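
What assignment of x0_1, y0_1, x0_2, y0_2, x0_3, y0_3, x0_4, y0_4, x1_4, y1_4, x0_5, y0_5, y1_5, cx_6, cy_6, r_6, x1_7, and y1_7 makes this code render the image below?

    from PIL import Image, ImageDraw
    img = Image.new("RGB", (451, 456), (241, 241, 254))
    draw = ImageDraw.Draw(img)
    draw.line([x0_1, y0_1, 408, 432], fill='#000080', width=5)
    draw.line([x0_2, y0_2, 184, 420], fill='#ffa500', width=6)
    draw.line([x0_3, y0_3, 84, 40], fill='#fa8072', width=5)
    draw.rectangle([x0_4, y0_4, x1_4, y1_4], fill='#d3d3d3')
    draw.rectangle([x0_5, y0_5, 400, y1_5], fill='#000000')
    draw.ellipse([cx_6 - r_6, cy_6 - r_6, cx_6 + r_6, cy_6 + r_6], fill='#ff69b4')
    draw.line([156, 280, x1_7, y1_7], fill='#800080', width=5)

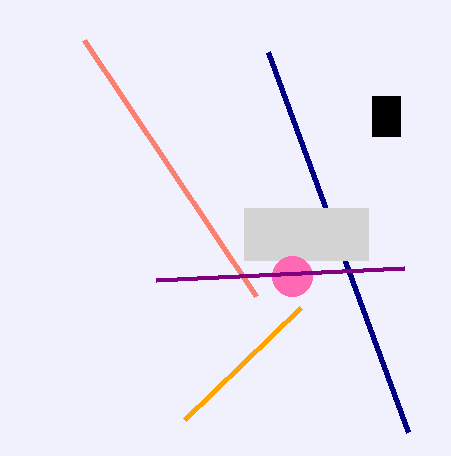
x0_1 = 268
y0_1 = 52
x0_2 = 300
y0_2 = 308
x0_3 = 256
y0_3 = 296
x0_4 = 244
y0_4 = 208
x1_4 = 368
y1_4 = 260
x0_5 = 372
y0_5 = 96
y1_5 = 136
cx_6 = 292
cy_6 = 276
r_6 = 20
x1_7 = 404
y1_7 = 268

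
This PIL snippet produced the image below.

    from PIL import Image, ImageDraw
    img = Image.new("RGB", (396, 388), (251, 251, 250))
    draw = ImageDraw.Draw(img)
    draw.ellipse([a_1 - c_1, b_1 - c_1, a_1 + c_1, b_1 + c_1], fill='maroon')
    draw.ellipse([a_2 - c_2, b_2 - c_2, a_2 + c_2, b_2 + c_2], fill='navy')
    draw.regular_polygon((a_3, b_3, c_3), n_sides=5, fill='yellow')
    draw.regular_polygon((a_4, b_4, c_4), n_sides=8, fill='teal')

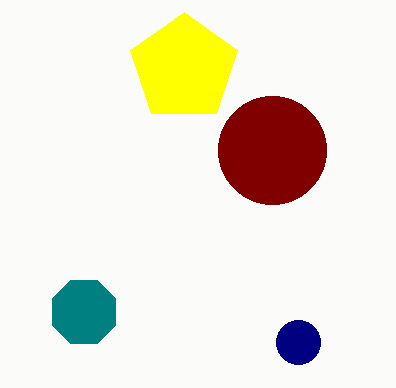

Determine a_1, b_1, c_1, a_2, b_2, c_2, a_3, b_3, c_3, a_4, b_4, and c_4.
a_1 = 272
b_1 = 150
c_1 = 54
a_2 = 298
b_2 = 342
c_2 = 22
a_3 = 184
b_3 = 68
c_3 = 56
a_4 = 84
b_4 = 312
c_4 = 34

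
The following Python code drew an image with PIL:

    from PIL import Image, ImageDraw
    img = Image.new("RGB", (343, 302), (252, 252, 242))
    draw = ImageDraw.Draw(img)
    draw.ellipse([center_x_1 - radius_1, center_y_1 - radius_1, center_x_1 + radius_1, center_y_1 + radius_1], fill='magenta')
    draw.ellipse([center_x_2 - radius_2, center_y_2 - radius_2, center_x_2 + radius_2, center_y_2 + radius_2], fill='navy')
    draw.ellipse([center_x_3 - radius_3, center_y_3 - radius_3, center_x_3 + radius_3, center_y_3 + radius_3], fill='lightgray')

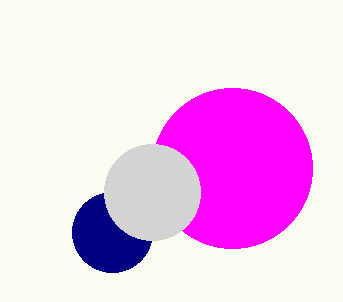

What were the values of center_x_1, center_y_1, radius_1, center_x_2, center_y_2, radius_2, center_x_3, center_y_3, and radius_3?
center_x_1 = 232, center_y_1 = 168, radius_1 = 80, center_x_2 = 112, center_y_2 = 232, radius_2 = 40, center_x_3 = 152, center_y_3 = 192, radius_3 = 48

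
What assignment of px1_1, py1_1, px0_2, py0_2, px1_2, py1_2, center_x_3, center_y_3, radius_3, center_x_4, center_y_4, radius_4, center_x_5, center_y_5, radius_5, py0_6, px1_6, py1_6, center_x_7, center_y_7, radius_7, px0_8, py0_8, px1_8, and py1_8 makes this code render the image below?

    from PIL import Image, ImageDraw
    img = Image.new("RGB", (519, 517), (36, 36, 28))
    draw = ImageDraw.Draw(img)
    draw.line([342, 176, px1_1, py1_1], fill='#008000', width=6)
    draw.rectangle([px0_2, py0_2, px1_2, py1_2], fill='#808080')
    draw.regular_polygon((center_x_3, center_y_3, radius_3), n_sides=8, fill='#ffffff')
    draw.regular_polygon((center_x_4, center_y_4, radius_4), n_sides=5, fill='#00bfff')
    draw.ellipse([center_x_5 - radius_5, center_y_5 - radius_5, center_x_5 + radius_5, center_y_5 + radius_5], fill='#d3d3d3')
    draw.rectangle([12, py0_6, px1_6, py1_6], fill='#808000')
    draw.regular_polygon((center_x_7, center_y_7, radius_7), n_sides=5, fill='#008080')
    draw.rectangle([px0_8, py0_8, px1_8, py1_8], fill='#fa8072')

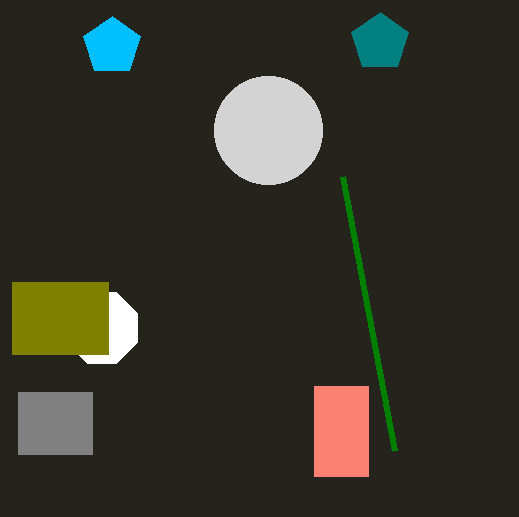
px1_1 = 394
py1_1 = 450
px0_2 = 18
py0_2 = 392
px1_2 = 92
py1_2 = 454
center_x_3 = 102
center_y_3 = 328
radius_3 = 38
center_x_4 = 112
center_y_4 = 46
radius_4 = 30
center_x_5 = 268
center_y_5 = 130
radius_5 = 54
py0_6 = 282
px1_6 = 108
py1_6 = 354
center_x_7 = 380
center_y_7 = 42
radius_7 = 30
px0_8 = 314
py0_8 = 386
px1_8 = 368
py1_8 = 476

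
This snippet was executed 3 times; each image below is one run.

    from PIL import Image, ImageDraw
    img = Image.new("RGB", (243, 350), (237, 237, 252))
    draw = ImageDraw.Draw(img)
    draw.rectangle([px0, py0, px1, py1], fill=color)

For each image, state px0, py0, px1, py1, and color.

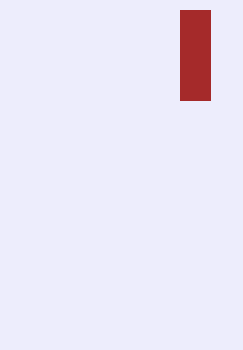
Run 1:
px0 = 180; py0 = 10; px1 = 210; py1 = 100; color = 'brown'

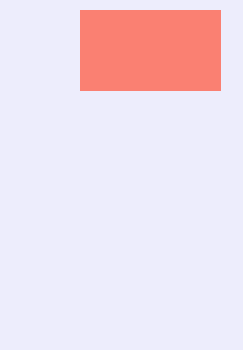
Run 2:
px0 = 80; py0 = 10; px1 = 220; py1 = 90; color = 'salmon'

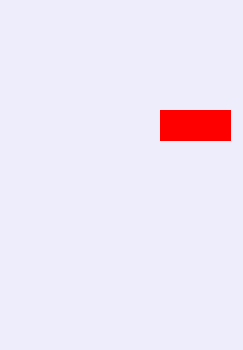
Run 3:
px0 = 160, py0 = 110, px1 = 230, py1 = 140, color = 'red'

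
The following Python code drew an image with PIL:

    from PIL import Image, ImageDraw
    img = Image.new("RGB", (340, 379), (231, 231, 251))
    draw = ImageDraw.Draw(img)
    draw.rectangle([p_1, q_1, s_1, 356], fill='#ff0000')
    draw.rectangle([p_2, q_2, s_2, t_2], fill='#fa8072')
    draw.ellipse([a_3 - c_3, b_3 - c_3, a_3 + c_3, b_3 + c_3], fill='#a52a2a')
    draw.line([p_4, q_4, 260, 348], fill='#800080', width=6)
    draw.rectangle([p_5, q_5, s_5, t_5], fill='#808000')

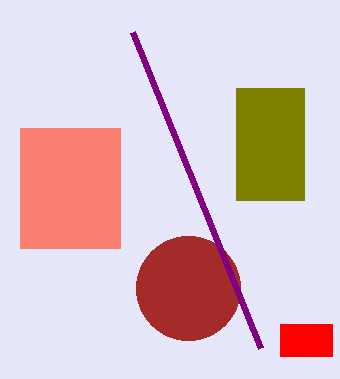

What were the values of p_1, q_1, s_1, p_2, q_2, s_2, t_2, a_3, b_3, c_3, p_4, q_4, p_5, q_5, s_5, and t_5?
p_1 = 280; q_1 = 324; s_1 = 332; p_2 = 20; q_2 = 128; s_2 = 120; t_2 = 248; a_3 = 188; b_3 = 288; c_3 = 52; p_4 = 132; q_4 = 32; p_5 = 236; q_5 = 88; s_5 = 304; t_5 = 200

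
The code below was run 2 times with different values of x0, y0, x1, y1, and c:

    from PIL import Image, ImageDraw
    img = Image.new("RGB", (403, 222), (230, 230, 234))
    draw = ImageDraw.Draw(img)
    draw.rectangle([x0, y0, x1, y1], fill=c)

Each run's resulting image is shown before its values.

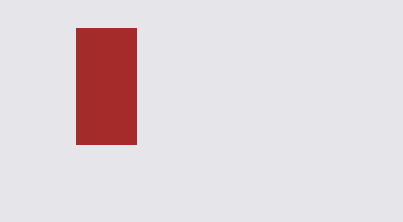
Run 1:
x0 = 76; y0 = 28; x1 = 136; y1 = 144; c = 'brown'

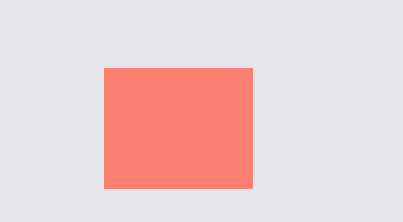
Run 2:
x0 = 104
y0 = 68
x1 = 252
y1 = 188
c = 'salmon'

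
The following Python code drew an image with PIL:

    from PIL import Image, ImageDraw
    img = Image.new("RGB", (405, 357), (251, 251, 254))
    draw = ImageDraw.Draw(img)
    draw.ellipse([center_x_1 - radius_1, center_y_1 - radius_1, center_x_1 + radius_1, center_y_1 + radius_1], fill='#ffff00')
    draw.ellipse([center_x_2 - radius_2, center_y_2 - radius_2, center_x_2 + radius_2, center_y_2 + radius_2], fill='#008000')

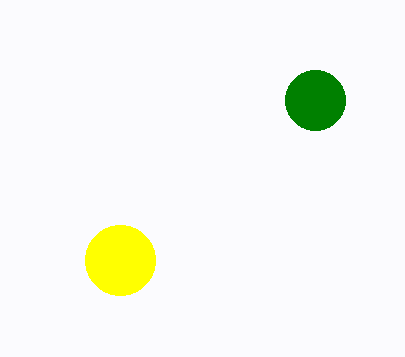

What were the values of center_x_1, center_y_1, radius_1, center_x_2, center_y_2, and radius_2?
center_x_1 = 120, center_y_1 = 260, radius_1 = 35, center_x_2 = 315, center_y_2 = 100, radius_2 = 30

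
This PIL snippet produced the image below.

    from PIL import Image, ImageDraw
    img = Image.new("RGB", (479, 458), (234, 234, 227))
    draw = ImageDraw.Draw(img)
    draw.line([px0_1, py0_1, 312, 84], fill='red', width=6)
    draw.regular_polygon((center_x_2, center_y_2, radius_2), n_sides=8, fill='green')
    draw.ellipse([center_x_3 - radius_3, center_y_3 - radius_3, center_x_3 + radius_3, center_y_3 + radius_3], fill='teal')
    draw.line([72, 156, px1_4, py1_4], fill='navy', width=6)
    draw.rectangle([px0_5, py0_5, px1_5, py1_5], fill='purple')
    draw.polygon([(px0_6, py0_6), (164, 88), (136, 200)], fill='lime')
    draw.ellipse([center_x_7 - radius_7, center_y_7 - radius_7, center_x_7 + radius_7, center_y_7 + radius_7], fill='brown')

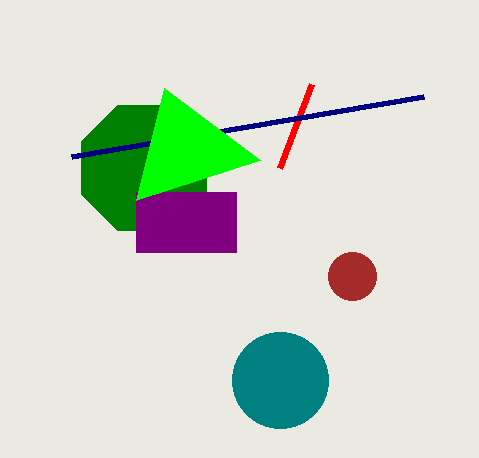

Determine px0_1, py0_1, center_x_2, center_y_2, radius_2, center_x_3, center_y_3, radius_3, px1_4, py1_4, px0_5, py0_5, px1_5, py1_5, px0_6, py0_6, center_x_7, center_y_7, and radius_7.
px0_1 = 280
py0_1 = 168
center_x_2 = 144
center_y_2 = 168
radius_2 = 68
center_x_3 = 280
center_y_3 = 380
radius_3 = 48
px1_4 = 424
py1_4 = 96
px0_5 = 136
py0_5 = 192
px1_5 = 236
py1_5 = 252
px0_6 = 260
py0_6 = 160
center_x_7 = 352
center_y_7 = 276
radius_7 = 24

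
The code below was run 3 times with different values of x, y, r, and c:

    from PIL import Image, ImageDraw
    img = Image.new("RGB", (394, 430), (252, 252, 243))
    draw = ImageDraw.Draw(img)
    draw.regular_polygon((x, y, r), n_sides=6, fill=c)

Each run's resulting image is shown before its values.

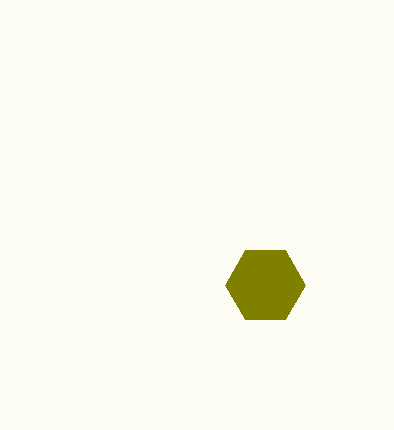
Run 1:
x = 265, y = 285, r = 40, c = 'olive'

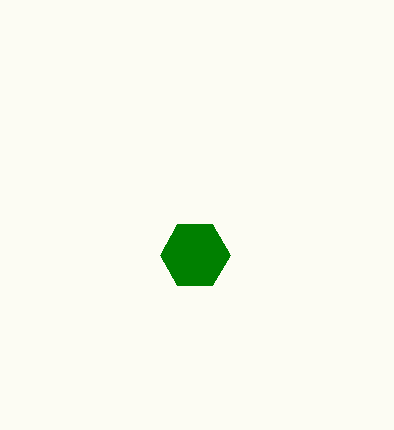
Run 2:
x = 195, y = 255, r = 35, c = 'green'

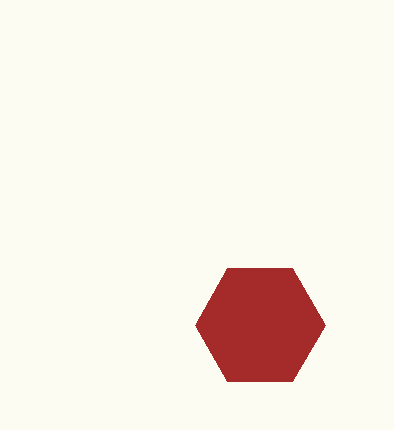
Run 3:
x = 260; y = 325; r = 65; c = 'brown'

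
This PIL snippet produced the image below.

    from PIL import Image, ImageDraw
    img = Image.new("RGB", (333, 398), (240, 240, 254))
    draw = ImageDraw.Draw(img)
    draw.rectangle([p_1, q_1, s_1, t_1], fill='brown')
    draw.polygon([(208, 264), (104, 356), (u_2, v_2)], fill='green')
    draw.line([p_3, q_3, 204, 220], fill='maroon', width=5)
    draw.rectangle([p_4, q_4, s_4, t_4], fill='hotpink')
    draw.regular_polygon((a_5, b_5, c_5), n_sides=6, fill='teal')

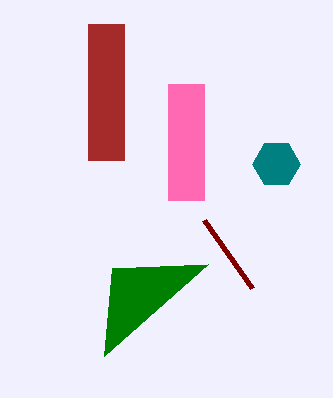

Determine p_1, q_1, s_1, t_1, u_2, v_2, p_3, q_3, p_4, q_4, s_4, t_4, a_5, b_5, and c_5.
p_1 = 88, q_1 = 24, s_1 = 124, t_1 = 160, u_2 = 112, v_2 = 268, p_3 = 252, q_3 = 288, p_4 = 168, q_4 = 84, s_4 = 204, t_4 = 200, a_5 = 276, b_5 = 164, c_5 = 24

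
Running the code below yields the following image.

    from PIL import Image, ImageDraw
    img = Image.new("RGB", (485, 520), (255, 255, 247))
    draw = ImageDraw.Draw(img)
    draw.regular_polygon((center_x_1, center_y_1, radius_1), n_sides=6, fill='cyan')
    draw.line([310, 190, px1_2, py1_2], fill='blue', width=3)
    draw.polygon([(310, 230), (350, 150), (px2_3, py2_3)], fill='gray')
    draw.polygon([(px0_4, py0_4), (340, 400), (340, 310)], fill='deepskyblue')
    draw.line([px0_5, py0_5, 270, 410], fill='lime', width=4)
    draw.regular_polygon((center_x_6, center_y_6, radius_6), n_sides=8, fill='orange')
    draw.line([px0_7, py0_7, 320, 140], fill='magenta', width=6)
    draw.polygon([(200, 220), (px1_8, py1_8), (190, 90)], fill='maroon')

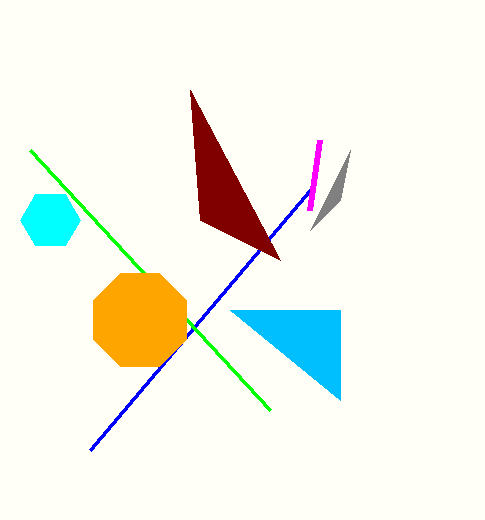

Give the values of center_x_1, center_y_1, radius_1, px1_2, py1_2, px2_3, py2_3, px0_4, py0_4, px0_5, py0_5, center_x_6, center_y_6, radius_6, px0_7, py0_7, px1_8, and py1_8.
center_x_1 = 50, center_y_1 = 220, radius_1 = 30, px1_2 = 90, py1_2 = 450, px2_3 = 340, py2_3 = 200, px0_4 = 230, py0_4 = 310, px0_5 = 30, py0_5 = 150, center_x_6 = 140, center_y_6 = 320, radius_6 = 50, px0_7 = 310, py0_7 = 210, px1_8 = 280, py1_8 = 260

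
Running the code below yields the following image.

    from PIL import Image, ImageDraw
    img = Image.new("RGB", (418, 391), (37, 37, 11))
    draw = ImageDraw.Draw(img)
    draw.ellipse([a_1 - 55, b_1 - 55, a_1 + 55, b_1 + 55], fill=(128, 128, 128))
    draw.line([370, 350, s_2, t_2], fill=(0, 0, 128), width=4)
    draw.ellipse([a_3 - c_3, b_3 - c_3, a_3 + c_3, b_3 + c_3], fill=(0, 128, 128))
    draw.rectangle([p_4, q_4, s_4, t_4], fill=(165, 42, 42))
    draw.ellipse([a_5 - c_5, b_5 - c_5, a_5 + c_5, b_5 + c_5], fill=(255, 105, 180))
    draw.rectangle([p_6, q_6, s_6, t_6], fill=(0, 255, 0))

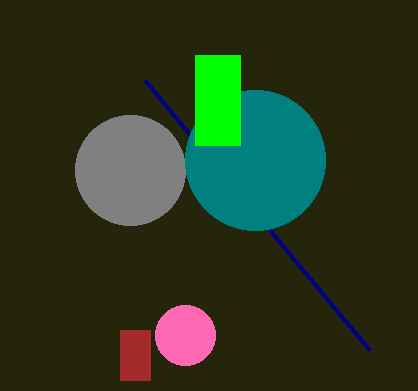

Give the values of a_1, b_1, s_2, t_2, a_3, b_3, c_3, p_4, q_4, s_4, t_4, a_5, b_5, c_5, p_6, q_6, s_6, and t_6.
a_1 = 130
b_1 = 170
s_2 = 145
t_2 = 80
a_3 = 255
b_3 = 160
c_3 = 70
p_4 = 120
q_4 = 330
s_4 = 150
t_4 = 380
a_5 = 185
b_5 = 335
c_5 = 30
p_6 = 195
q_6 = 55
s_6 = 240
t_6 = 145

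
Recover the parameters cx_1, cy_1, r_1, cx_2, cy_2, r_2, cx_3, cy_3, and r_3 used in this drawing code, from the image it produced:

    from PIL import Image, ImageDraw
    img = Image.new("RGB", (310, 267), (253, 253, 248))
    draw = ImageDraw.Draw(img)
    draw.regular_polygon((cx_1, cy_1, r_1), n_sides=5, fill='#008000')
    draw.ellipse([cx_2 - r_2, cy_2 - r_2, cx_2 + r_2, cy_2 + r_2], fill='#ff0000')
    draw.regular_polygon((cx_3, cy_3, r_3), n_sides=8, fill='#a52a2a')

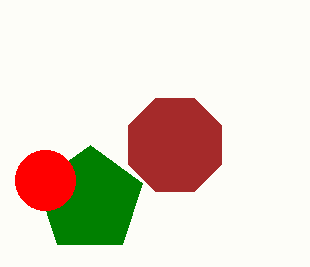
cx_1 = 90, cy_1 = 200, r_1 = 55, cx_2 = 45, cy_2 = 180, r_2 = 30, cx_3 = 175, cy_3 = 145, r_3 = 50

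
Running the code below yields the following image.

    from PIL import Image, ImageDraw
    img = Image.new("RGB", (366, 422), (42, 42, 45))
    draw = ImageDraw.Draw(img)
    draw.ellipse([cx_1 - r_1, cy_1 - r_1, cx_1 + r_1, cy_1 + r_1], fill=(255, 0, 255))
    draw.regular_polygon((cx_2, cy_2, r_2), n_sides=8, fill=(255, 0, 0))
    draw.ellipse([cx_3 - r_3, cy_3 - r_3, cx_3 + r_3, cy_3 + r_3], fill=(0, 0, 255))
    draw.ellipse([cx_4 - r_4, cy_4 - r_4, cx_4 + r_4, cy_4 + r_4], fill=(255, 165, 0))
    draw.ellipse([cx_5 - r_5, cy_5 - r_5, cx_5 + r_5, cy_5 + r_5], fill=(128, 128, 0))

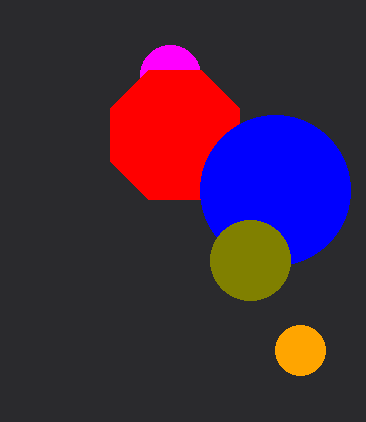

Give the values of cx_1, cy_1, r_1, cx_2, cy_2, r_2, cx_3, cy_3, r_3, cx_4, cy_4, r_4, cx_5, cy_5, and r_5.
cx_1 = 170, cy_1 = 75, r_1 = 30, cx_2 = 175, cy_2 = 135, r_2 = 70, cx_3 = 275, cy_3 = 190, r_3 = 75, cx_4 = 300, cy_4 = 350, r_4 = 25, cx_5 = 250, cy_5 = 260, r_5 = 40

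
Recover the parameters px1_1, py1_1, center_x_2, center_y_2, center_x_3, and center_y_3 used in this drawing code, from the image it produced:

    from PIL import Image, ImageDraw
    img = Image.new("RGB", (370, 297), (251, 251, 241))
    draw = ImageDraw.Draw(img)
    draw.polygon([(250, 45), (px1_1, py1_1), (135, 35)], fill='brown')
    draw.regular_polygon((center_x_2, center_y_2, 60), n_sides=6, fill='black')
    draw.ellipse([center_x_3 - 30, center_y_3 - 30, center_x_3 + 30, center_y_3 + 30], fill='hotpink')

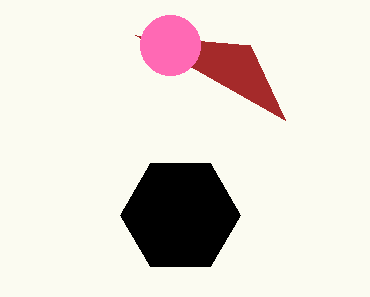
px1_1 = 285, py1_1 = 120, center_x_2 = 180, center_y_2 = 215, center_x_3 = 170, center_y_3 = 45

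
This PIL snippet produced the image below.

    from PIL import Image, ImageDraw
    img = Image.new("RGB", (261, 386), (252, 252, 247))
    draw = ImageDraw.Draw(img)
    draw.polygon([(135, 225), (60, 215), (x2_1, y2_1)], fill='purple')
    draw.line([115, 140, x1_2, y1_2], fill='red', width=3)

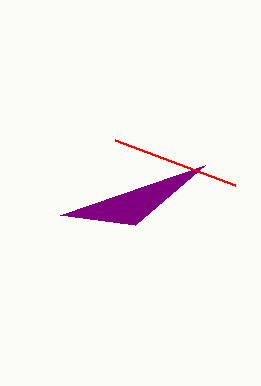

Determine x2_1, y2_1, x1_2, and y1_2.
x2_1 = 205
y2_1 = 165
x1_2 = 235
y1_2 = 185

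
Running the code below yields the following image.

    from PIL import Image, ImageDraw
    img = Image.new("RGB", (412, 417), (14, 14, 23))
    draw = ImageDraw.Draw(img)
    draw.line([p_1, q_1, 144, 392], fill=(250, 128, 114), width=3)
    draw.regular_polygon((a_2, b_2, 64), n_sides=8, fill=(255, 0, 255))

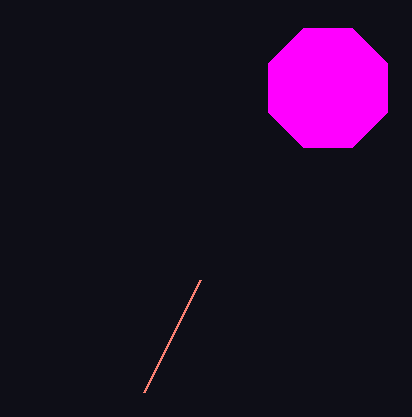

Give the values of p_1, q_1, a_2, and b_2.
p_1 = 200
q_1 = 280
a_2 = 328
b_2 = 88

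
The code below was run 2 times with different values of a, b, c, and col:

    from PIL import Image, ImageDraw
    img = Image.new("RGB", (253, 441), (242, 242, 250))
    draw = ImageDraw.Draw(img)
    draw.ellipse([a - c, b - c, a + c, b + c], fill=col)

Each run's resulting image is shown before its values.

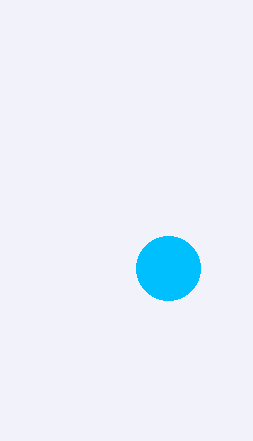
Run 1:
a = 168, b = 268, c = 32, col = 'deepskyblue'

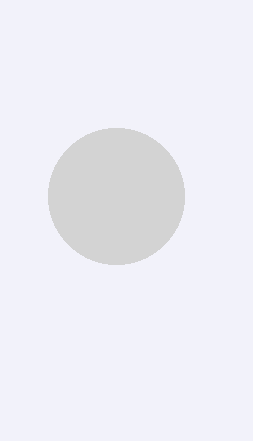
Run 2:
a = 116, b = 196, c = 68, col = 'lightgray'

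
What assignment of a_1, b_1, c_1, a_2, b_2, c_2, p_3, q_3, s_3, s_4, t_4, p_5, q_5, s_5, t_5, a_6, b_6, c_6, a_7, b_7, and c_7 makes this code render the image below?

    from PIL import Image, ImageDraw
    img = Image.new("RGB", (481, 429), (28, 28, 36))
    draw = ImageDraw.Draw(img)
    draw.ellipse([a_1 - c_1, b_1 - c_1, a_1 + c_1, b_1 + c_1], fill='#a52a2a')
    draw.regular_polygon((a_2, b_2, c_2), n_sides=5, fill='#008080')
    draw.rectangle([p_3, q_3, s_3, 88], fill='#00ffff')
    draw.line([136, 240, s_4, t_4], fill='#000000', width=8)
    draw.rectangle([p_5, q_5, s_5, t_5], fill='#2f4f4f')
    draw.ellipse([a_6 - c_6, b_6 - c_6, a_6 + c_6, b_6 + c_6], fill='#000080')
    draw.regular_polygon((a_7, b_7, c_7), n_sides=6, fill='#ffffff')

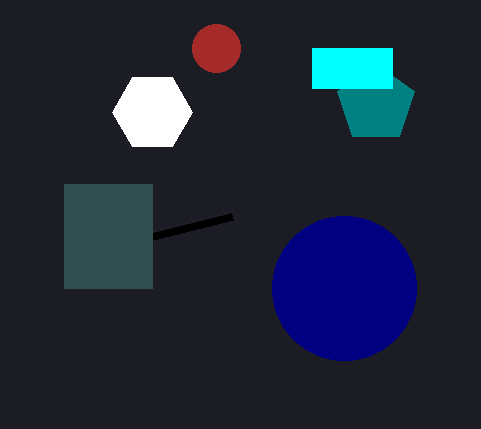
a_1 = 216
b_1 = 48
c_1 = 24
a_2 = 376
b_2 = 104
c_2 = 40
p_3 = 312
q_3 = 48
s_3 = 392
s_4 = 232
t_4 = 216
p_5 = 64
q_5 = 184
s_5 = 152
t_5 = 288
a_6 = 344
b_6 = 288
c_6 = 72
a_7 = 152
b_7 = 112
c_7 = 40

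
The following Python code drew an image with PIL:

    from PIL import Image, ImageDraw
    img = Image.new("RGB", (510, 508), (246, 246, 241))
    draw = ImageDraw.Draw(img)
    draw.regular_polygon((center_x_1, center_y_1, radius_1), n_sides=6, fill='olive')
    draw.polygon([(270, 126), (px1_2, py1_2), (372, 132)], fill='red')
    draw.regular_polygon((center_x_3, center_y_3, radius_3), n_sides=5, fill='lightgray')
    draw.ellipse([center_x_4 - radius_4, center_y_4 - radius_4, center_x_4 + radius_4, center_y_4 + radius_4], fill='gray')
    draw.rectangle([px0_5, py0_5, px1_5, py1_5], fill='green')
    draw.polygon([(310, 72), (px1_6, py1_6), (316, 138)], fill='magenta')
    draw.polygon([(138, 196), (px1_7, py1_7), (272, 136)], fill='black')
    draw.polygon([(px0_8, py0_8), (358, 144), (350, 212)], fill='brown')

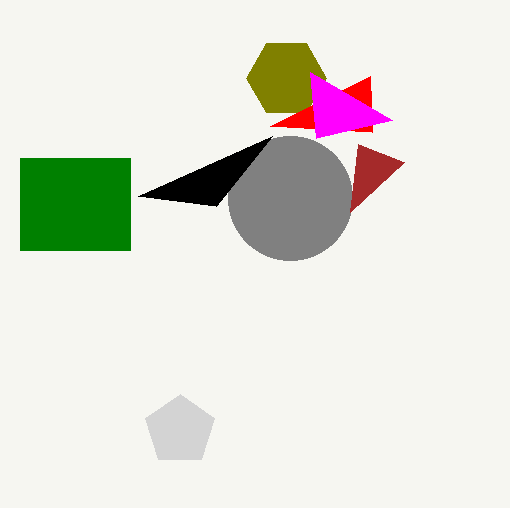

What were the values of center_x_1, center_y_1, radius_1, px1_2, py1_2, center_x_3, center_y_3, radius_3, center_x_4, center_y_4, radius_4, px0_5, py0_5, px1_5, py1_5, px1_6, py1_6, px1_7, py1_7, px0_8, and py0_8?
center_x_1 = 286; center_y_1 = 78; radius_1 = 40; px1_2 = 370; py1_2 = 76; center_x_3 = 180; center_y_3 = 430; radius_3 = 36; center_x_4 = 290; center_y_4 = 198; radius_4 = 62; px0_5 = 20; py0_5 = 158; px1_5 = 130; py1_5 = 250; px1_6 = 392; py1_6 = 120; px1_7 = 216; py1_7 = 206; px0_8 = 404; py0_8 = 162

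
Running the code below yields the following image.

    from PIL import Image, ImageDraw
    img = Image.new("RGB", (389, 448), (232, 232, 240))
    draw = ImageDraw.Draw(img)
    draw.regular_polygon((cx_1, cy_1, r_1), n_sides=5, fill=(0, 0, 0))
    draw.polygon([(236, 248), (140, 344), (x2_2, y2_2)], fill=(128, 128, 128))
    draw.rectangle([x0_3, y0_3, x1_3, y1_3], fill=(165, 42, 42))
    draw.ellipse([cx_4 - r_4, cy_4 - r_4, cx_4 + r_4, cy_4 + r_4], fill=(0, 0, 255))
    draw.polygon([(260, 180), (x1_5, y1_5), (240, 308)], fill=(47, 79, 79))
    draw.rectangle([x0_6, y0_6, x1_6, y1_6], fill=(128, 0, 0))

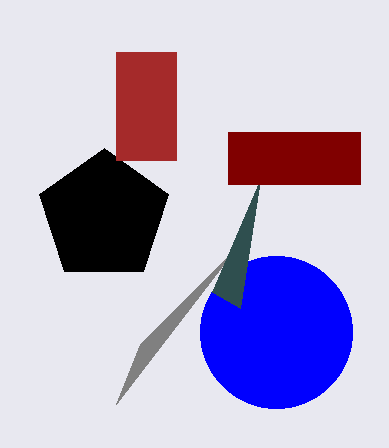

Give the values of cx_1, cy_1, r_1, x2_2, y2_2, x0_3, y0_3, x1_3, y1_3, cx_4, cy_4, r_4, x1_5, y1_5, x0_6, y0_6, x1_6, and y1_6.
cx_1 = 104
cy_1 = 216
r_1 = 68
x2_2 = 116
y2_2 = 404
x0_3 = 116
y0_3 = 52
x1_3 = 176
y1_3 = 160
cx_4 = 276
cy_4 = 332
r_4 = 76
x1_5 = 212
y1_5 = 292
x0_6 = 228
y0_6 = 132
x1_6 = 360
y1_6 = 184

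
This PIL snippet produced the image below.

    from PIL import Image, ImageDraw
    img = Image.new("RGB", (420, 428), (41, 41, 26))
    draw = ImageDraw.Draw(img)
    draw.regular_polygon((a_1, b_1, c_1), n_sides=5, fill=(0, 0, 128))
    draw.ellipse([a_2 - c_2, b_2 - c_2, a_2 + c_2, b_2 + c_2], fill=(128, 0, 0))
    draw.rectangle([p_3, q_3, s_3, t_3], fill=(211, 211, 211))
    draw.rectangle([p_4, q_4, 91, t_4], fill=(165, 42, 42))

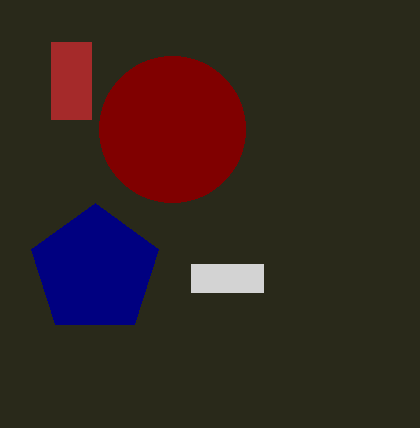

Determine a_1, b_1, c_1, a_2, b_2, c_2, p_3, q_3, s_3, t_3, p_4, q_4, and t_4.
a_1 = 95
b_1 = 270
c_1 = 67
a_2 = 172
b_2 = 129
c_2 = 73
p_3 = 191
q_3 = 264
s_3 = 263
t_3 = 292
p_4 = 51
q_4 = 42
t_4 = 119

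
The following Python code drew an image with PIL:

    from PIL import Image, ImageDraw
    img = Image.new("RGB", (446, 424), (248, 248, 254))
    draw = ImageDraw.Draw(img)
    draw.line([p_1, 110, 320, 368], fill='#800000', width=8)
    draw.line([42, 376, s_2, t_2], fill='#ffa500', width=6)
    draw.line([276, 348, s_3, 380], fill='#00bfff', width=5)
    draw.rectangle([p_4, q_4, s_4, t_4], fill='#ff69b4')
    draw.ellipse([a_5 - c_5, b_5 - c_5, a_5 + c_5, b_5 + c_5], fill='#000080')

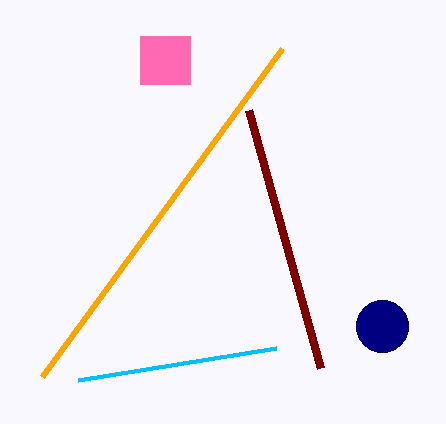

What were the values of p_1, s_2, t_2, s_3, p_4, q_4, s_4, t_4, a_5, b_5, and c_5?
p_1 = 248, s_2 = 282, t_2 = 48, s_3 = 78, p_4 = 140, q_4 = 36, s_4 = 190, t_4 = 84, a_5 = 382, b_5 = 326, c_5 = 26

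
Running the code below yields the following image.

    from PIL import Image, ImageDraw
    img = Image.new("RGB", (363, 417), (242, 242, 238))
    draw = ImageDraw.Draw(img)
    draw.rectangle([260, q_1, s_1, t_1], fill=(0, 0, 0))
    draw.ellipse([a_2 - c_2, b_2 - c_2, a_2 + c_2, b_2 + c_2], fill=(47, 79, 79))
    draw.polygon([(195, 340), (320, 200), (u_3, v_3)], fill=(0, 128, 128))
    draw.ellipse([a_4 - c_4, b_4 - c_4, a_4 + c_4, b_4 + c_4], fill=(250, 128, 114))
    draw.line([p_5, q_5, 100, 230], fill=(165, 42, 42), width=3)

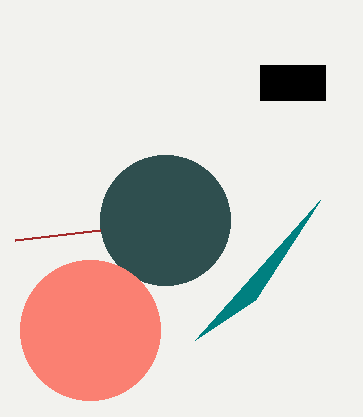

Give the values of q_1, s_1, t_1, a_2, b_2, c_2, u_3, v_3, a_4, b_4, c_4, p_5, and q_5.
q_1 = 65
s_1 = 325
t_1 = 100
a_2 = 165
b_2 = 220
c_2 = 65
u_3 = 255
v_3 = 300
a_4 = 90
b_4 = 330
c_4 = 70
p_5 = 15
q_5 = 240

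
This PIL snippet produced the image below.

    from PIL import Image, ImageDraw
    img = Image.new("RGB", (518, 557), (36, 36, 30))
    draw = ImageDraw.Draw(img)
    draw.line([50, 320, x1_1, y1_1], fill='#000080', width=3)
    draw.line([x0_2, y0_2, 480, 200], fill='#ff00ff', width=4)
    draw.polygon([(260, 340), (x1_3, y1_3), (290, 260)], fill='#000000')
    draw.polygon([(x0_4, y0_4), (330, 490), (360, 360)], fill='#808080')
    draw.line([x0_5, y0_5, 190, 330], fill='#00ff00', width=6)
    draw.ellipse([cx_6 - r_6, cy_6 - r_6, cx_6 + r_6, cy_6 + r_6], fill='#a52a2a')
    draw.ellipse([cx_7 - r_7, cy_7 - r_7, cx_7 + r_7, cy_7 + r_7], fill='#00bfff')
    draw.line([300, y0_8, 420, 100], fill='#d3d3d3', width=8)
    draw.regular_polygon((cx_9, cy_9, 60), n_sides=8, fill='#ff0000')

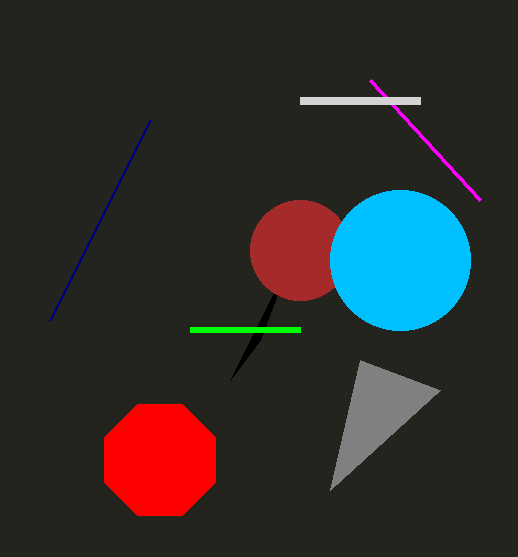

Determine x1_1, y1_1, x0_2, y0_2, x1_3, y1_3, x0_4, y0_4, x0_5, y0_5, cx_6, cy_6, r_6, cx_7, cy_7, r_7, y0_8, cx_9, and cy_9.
x1_1 = 150, y1_1 = 120, x0_2 = 370, y0_2 = 80, x1_3 = 230, y1_3 = 380, x0_4 = 440, y0_4 = 390, x0_5 = 300, y0_5 = 330, cx_6 = 300, cy_6 = 250, r_6 = 50, cx_7 = 400, cy_7 = 260, r_7 = 70, y0_8 = 100, cx_9 = 160, cy_9 = 460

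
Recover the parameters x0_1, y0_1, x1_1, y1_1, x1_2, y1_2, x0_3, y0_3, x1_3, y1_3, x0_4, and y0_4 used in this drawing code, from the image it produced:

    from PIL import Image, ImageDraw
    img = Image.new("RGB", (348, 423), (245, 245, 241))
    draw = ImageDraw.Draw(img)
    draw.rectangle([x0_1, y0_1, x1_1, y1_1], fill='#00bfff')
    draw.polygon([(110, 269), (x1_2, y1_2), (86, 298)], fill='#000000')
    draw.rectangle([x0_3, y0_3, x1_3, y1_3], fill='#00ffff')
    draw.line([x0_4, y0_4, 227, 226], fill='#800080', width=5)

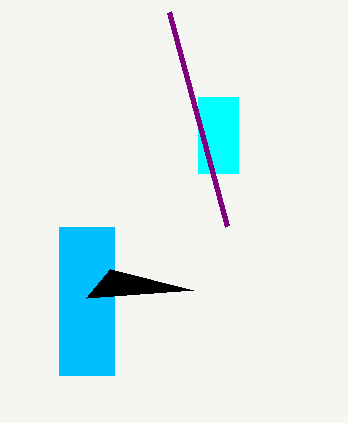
x0_1 = 59, y0_1 = 227, x1_1 = 114, y1_1 = 375, x1_2 = 193, y1_2 = 290, x0_3 = 198, y0_3 = 97, x1_3 = 238, y1_3 = 173, x0_4 = 169, y0_4 = 12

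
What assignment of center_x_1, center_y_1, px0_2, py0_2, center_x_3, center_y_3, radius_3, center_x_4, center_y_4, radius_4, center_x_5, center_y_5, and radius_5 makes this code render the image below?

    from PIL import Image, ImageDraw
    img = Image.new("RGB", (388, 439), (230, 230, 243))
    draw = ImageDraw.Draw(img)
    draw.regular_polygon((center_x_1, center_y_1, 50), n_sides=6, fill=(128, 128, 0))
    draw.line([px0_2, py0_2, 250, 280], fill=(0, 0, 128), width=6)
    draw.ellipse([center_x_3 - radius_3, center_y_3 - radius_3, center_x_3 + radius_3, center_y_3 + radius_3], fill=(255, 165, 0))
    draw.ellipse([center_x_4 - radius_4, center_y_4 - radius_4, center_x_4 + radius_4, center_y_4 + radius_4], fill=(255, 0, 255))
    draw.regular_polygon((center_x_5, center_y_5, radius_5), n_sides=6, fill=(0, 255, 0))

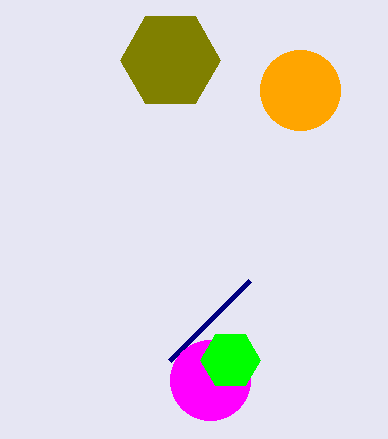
center_x_1 = 170
center_y_1 = 60
px0_2 = 170
py0_2 = 360
center_x_3 = 300
center_y_3 = 90
radius_3 = 40
center_x_4 = 210
center_y_4 = 380
radius_4 = 40
center_x_5 = 230
center_y_5 = 360
radius_5 = 30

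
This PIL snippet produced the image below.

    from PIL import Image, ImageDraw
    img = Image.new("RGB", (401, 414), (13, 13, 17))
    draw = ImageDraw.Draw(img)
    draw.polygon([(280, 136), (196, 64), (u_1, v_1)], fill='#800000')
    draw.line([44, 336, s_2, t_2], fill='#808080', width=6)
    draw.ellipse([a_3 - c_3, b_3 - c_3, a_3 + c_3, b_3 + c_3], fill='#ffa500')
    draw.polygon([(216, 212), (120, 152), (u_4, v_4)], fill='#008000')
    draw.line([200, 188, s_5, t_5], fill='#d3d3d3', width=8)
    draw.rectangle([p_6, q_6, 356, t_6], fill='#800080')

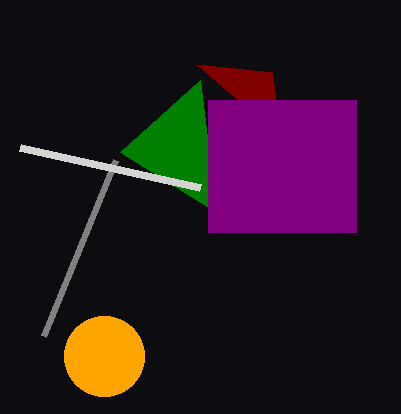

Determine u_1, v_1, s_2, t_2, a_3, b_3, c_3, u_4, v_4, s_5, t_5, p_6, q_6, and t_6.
u_1 = 272
v_1 = 72
s_2 = 116
t_2 = 160
a_3 = 104
b_3 = 356
c_3 = 40
u_4 = 200
v_4 = 80
s_5 = 20
t_5 = 148
p_6 = 208
q_6 = 100
t_6 = 232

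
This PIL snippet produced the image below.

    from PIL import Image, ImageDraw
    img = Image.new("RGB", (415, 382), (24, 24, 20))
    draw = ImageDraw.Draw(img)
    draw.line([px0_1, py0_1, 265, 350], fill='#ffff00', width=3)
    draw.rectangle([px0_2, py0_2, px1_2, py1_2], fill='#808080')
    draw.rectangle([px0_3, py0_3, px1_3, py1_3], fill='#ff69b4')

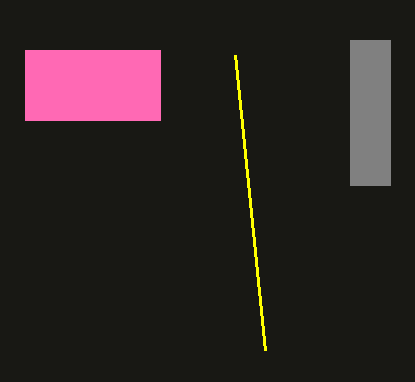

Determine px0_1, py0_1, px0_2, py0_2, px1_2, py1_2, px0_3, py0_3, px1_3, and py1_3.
px0_1 = 235; py0_1 = 55; px0_2 = 350; py0_2 = 40; px1_2 = 390; py1_2 = 185; px0_3 = 25; py0_3 = 50; px1_3 = 160; py1_3 = 120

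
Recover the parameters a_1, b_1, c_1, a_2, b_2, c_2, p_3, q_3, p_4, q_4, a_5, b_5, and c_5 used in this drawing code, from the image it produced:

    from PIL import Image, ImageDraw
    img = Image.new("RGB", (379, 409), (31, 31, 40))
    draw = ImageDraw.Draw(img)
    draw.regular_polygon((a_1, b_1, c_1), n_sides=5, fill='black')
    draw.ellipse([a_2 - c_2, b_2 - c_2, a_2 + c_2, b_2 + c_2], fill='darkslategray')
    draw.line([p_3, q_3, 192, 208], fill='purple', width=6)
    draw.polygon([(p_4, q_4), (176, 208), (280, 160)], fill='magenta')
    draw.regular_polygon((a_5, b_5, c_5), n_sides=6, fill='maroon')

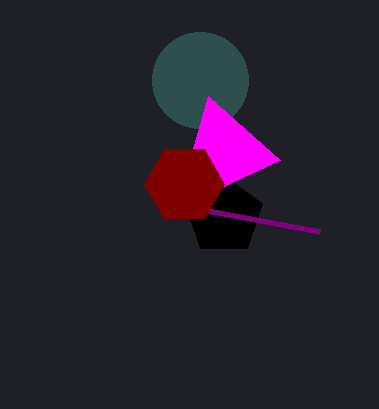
a_1 = 224
b_1 = 216
c_1 = 40
a_2 = 200
b_2 = 80
c_2 = 48
p_3 = 320
q_3 = 232
p_4 = 208
q_4 = 96
a_5 = 184
b_5 = 184
c_5 = 40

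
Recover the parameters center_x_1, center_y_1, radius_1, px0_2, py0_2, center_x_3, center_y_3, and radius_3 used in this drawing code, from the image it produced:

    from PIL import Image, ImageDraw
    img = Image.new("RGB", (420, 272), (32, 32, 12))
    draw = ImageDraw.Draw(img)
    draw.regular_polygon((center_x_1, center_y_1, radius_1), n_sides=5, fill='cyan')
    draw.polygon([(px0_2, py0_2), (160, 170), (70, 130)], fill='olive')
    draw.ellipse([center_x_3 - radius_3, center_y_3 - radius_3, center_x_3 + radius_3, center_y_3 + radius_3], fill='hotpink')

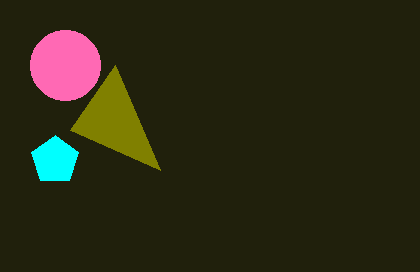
center_x_1 = 55; center_y_1 = 160; radius_1 = 25; px0_2 = 115; py0_2 = 65; center_x_3 = 65; center_y_3 = 65; radius_3 = 35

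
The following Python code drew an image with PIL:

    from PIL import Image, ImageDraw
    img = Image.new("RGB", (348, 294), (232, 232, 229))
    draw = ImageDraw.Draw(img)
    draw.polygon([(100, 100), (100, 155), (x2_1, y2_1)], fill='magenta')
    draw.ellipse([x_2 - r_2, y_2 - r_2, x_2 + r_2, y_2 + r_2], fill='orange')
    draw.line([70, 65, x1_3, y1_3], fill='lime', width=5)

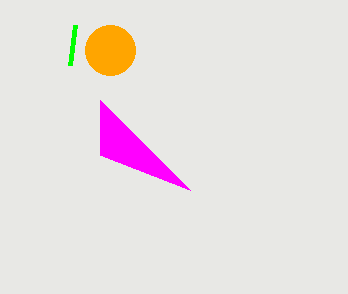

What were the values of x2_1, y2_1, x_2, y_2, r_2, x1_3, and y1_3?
x2_1 = 190, y2_1 = 190, x_2 = 110, y_2 = 50, r_2 = 25, x1_3 = 75, y1_3 = 25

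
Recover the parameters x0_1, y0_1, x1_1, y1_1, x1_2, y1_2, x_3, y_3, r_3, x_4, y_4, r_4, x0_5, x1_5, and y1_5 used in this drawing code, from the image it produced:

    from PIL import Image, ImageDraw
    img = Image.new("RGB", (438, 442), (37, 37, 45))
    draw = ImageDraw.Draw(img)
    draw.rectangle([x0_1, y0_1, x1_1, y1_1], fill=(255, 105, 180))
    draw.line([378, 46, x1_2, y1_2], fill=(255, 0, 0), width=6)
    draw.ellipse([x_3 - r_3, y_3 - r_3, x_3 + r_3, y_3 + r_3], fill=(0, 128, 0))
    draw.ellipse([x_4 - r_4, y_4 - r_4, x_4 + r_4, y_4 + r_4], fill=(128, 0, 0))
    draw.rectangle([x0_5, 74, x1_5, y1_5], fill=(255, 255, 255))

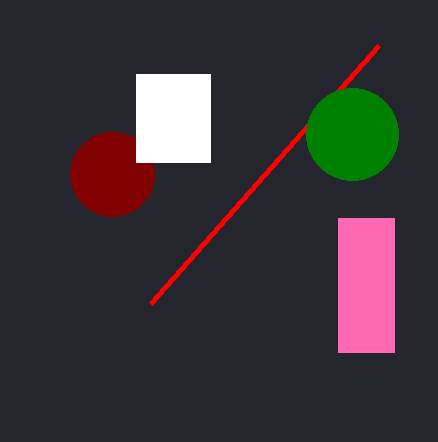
x0_1 = 338, y0_1 = 218, x1_1 = 394, y1_1 = 352, x1_2 = 150, y1_2 = 304, x_3 = 352, y_3 = 134, r_3 = 46, x_4 = 112, y_4 = 174, r_4 = 42, x0_5 = 136, x1_5 = 210, y1_5 = 162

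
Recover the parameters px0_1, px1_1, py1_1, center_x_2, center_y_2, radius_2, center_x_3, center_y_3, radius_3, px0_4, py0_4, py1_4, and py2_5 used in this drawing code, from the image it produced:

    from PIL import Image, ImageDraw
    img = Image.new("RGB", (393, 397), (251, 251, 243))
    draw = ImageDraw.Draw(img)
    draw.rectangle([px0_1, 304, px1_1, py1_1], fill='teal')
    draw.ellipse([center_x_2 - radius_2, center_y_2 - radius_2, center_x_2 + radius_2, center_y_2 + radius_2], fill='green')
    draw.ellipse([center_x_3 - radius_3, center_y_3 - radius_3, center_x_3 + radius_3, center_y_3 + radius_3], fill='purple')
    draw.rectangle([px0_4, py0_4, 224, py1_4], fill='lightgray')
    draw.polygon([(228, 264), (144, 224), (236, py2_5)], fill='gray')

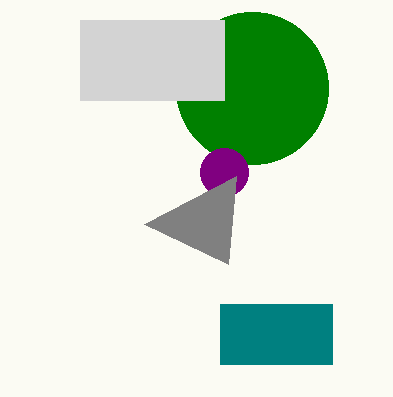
px0_1 = 220, px1_1 = 332, py1_1 = 364, center_x_2 = 252, center_y_2 = 88, radius_2 = 76, center_x_3 = 224, center_y_3 = 172, radius_3 = 24, px0_4 = 80, py0_4 = 20, py1_4 = 100, py2_5 = 176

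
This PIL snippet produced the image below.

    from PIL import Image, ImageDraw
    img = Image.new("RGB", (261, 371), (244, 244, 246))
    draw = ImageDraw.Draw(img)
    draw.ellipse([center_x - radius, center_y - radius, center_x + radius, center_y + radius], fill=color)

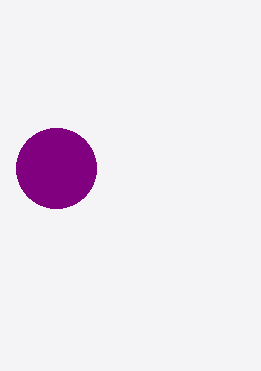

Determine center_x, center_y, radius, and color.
center_x = 56
center_y = 168
radius = 40
color = 'purple'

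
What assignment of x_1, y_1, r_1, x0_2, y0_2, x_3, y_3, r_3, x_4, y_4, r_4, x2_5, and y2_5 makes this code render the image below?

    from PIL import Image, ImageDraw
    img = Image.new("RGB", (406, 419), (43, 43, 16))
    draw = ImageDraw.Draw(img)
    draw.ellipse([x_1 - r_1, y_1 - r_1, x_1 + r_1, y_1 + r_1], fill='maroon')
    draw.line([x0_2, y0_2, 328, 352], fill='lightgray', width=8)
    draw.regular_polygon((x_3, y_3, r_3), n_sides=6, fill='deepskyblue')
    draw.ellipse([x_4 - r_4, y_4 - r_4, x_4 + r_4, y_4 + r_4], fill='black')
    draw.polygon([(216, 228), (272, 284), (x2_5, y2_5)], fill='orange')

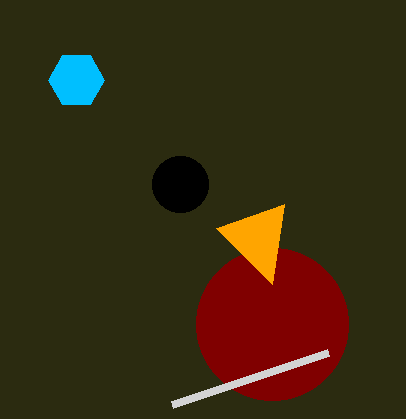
x_1 = 272, y_1 = 324, r_1 = 76, x0_2 = 172, y0_2 = 404, x_3 = 76, y_3 = 80, r_3 = 28, x_4 = 180, y_4 = 184, r_4 = 28, x2_5 = 284, y2_5 = 204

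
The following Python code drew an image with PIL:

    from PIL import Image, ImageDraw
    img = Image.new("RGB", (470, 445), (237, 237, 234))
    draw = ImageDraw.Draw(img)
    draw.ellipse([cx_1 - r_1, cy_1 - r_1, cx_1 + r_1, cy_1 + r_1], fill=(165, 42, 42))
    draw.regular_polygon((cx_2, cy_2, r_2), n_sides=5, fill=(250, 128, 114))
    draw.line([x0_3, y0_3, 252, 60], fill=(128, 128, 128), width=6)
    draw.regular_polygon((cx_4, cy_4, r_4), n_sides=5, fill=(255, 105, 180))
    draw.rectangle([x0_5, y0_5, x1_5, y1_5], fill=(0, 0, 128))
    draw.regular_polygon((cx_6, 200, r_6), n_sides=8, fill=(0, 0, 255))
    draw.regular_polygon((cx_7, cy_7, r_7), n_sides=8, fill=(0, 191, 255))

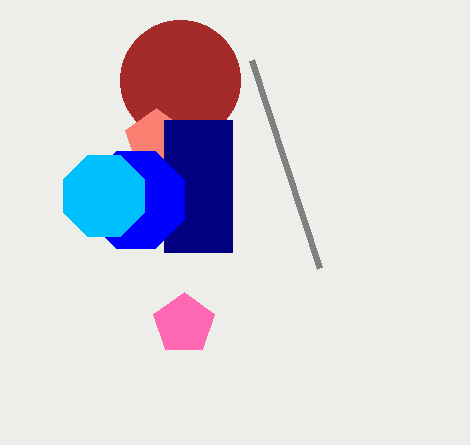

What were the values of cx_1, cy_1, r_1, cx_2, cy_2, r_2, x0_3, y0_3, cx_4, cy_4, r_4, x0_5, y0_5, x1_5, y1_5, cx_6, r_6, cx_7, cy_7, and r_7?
cx_1 = 180, cy_1 = 80, r_1 = 60, cx_2 = 156, cy_2 = 140, r_2 = 32, x0_3 = 320, y0_3 = 268, cx_4 = 184, cy_4 = 324, r_4 = 32, x0_5 = 164, y0_5 = 120, x1_5 = 232, y1_5 = 252, cx_6 = 136, r_6 = 52, cx_7 = 104, cy_7 = 196, r_7 = 44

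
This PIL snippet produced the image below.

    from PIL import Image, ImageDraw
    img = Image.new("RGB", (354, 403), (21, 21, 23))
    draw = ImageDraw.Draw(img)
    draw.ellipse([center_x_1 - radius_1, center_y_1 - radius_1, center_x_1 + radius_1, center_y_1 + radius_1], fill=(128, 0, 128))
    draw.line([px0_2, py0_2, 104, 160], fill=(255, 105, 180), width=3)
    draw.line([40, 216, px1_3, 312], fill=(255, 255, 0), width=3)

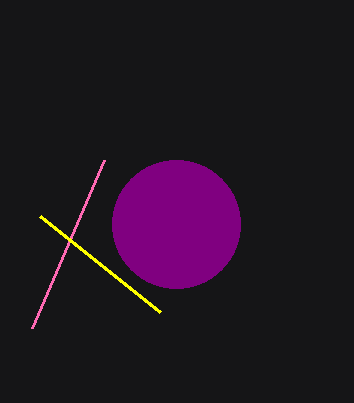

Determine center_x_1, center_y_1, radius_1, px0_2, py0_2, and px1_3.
center_x_1 = 176; center_y_1 = 224; radius_1 = 64; px0_2 = 32; py0_2 = 328; px1_3 = 160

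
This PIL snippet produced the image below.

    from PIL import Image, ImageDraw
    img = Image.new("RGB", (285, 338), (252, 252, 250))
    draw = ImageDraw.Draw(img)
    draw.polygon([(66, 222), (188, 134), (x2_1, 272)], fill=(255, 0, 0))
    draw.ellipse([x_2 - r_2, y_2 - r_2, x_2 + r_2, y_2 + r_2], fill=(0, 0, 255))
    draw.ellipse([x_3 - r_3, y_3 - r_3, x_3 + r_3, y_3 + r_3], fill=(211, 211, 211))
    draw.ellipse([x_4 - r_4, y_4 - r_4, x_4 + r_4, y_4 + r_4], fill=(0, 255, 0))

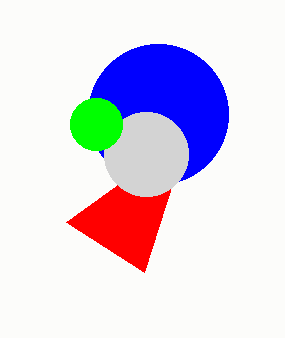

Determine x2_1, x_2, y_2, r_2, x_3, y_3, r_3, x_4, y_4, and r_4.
x2_1 = 144
x_2 = 158
y_2 = 114
r_2 = 70
x_3 = 146
y_3 = 154
r_3 = 42
x_4 = 96
y_4 = 124
r_4 = 26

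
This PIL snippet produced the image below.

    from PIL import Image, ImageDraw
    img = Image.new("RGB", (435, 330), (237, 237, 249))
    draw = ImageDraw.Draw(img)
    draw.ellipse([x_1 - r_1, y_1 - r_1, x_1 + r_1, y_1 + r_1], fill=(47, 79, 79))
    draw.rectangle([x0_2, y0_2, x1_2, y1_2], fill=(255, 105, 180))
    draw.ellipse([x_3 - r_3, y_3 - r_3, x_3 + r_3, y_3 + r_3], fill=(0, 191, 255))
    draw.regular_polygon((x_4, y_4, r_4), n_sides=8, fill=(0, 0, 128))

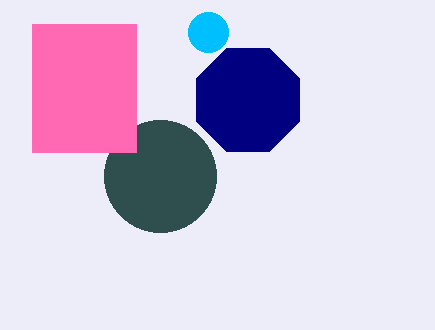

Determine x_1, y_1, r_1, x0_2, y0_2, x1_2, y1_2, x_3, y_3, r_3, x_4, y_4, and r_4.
x_1 = 160, y_1 = 176, r_1 = 56, x0_2 = 32, y0_2 = 24, x1_2 = 136, y1_2 = 152, x_3 = 208, y_3 = 32, r_3 = 20, x_4 = 248, y_4 = 100, r_4 = 56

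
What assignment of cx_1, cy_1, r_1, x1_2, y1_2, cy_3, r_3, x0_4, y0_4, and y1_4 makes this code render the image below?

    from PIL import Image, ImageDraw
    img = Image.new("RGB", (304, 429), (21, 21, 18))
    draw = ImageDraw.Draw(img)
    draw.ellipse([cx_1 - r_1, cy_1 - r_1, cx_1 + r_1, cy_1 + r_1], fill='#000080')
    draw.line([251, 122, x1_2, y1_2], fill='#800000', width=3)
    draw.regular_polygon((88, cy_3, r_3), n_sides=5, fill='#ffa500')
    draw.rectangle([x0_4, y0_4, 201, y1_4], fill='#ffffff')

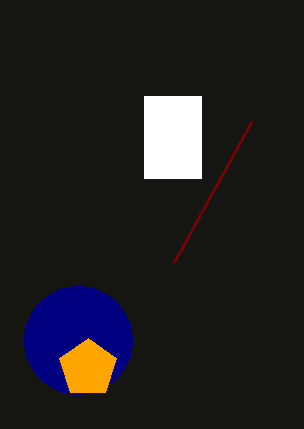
cx_1 = 78; cy_1 = 340; r_1 = 54; x1_2 = 174; y1_2 = 262; cy_3 = 368; r_3 = 30; x0_4 = 144; y0_4 = 96; y1_4 = 178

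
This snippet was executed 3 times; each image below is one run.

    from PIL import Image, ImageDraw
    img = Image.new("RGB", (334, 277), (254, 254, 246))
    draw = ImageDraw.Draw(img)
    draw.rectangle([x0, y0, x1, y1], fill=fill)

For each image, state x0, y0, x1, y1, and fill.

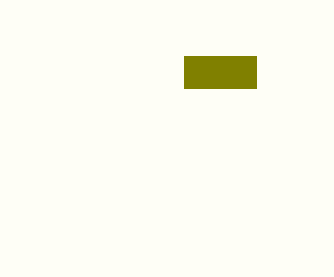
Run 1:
x0 = 184; y0 = 56; x1 = 256; y1 = 88; fill = 'olive'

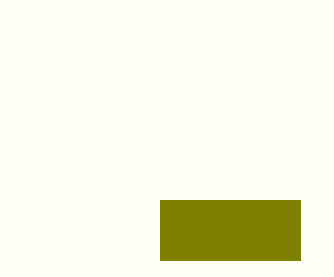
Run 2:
x0 = 160; y0 = 200; x1 = 300; y1 = 260; fill = 'olive'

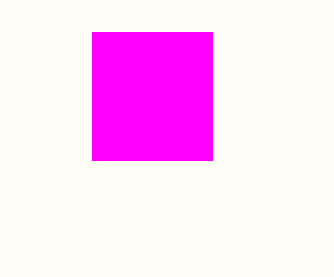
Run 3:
x0 = 92; y0 = 32; x1 = 212; y1 = 160; fill = 'magenta'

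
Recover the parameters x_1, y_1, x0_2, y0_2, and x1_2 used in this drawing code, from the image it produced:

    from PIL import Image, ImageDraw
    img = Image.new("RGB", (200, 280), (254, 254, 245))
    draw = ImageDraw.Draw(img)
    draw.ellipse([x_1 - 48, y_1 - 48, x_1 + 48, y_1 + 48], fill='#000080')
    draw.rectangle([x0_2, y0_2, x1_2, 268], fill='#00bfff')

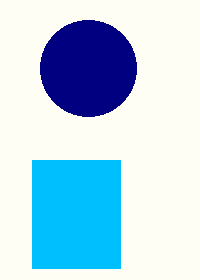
x_1 = 88
y_1 = 68
x0_2 = 32
y0_2 = 160
x1_2 = 120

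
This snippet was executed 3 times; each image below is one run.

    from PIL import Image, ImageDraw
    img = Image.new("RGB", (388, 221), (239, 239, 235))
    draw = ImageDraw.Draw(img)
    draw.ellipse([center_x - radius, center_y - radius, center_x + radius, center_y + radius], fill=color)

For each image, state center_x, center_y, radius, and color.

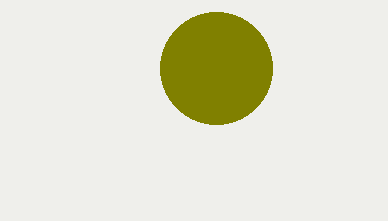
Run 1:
center_x = 216, center_y = 68, radius = 56, color = 'olive'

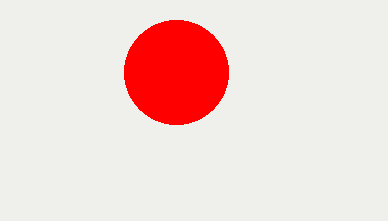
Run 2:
center_x = 176; center_y = 72; radius = 52; color = 'red'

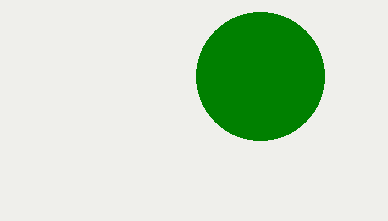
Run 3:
center_x = 260; center_y = 76; radius = 64; color = 'green'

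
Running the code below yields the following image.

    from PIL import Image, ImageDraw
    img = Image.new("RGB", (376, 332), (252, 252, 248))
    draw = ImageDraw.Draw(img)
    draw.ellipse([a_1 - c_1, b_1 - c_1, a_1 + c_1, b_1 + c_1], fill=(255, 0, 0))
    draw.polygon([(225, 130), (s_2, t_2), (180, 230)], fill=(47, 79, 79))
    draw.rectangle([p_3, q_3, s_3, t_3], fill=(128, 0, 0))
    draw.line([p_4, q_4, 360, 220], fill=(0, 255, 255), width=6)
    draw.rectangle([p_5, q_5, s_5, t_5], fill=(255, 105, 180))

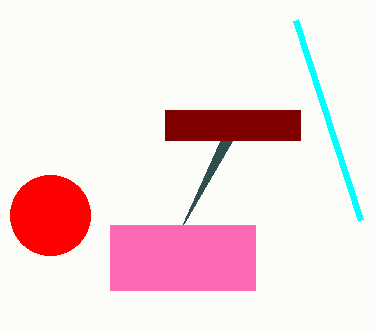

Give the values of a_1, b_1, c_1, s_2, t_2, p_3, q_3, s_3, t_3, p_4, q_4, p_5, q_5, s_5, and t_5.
a_1 = 50; b_1 = 215; c_1 = 40; s_2 = 250; t_2 = 110; p_3 = 165; q_3 = 110; s_3 = 300; t_3 = 140; p_4 = 295; q_4 = 20; p_5 = 110; q_5 = 225; s_5 = 255; t_5 = 290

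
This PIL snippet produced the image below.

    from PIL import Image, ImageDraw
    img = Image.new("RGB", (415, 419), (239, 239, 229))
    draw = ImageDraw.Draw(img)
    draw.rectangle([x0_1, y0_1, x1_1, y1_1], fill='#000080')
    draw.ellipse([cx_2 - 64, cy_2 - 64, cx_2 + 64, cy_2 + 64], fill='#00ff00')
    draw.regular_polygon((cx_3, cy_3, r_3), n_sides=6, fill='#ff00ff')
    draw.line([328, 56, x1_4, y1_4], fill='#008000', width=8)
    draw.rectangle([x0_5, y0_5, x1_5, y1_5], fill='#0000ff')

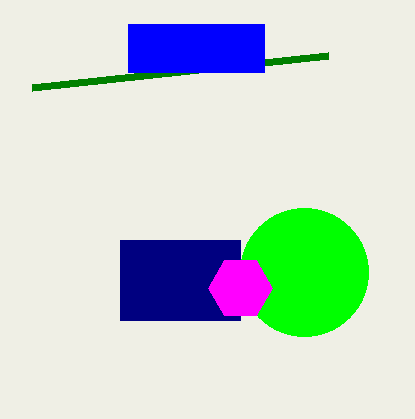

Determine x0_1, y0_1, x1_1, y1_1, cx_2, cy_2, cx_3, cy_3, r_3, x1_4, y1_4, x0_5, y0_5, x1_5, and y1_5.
x0_1 = 120, y0_1 = 240, x1_1 = 240, y1_1 = 320, cx_2 = 304, cy_2 = 272, cx_3 = 240, cy_3 = 288, r_3 = 32, x1_4 = 32, y1_4 = 88, x0_5 = 128, y0_5 = 24, x1_5 = 264, y1_5 = 72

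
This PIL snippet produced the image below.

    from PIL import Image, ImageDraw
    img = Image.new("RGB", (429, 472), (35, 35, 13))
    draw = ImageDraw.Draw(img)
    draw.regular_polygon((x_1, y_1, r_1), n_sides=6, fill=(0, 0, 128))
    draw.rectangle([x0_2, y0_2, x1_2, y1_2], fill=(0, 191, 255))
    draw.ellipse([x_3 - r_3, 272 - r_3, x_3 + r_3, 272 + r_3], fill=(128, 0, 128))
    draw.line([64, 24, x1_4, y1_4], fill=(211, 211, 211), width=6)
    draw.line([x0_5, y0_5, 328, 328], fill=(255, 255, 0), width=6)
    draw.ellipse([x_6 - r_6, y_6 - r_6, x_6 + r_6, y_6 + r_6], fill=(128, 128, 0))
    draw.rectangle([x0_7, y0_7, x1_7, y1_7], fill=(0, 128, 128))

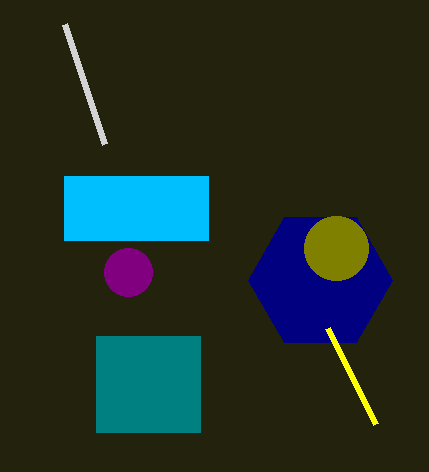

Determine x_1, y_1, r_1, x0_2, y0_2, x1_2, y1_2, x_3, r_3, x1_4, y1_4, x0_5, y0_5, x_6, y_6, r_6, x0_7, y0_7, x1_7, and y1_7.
x_1 = 320; y_1 = 280; r_1 = 72; x0_2 = 64; y0_2 = 176; x1_2 = 208; y1_2 = 240; x_3 = 128; r_3 = 24; x1_4 = 104; y1_4 = 144; x0_5 = 376; y0_5 = 424; x_6 = 336; y_6 = 248; r_6 = 32; x0_7 = 96; y0_7 = 336; x1_7 = 200; y1_7 = 432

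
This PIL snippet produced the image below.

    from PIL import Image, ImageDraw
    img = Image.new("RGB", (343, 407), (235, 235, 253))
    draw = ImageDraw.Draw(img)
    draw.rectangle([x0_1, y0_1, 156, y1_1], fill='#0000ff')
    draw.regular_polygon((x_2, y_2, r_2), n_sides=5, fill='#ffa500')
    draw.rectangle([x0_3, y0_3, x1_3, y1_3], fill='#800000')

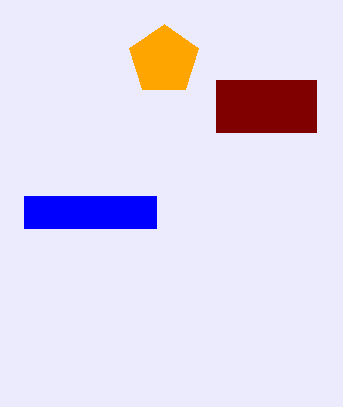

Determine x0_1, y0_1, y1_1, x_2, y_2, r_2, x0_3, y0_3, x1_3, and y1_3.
x0_1 = 24; y0_1 = 196; y1_1 = 228; x_2 = 164; y_2 = 60; r_2 = 36; x0_3 = 216; y0_3 = 80; x1_3 = 316; y1_3 = 132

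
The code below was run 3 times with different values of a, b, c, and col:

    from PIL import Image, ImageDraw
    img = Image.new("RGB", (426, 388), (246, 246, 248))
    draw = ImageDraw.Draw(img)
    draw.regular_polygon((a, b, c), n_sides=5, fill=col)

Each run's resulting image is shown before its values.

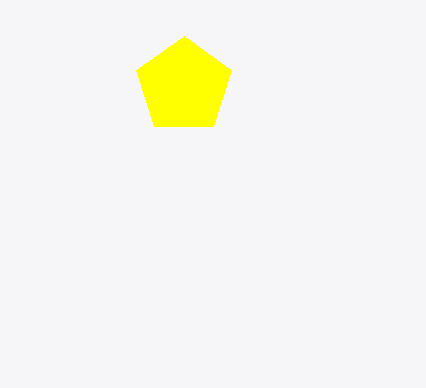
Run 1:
a = 184, b = 86, c = 50, col = 'yellow'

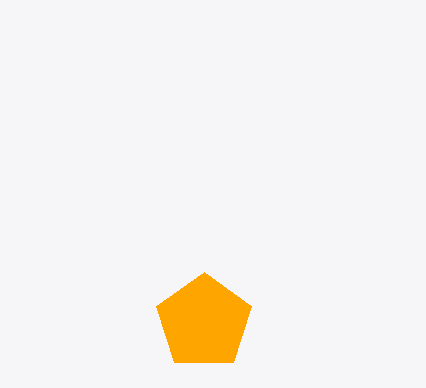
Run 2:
a = 204; b = 322; c = 50; col = 'orange'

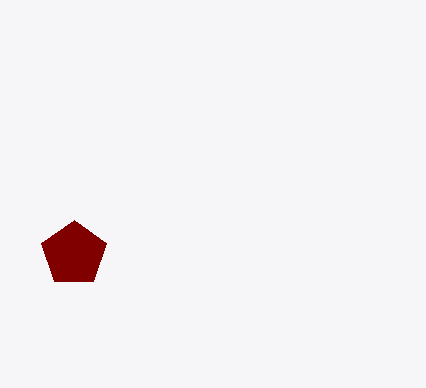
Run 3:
a = 74; b = 254; c = 34; col = 'maroon'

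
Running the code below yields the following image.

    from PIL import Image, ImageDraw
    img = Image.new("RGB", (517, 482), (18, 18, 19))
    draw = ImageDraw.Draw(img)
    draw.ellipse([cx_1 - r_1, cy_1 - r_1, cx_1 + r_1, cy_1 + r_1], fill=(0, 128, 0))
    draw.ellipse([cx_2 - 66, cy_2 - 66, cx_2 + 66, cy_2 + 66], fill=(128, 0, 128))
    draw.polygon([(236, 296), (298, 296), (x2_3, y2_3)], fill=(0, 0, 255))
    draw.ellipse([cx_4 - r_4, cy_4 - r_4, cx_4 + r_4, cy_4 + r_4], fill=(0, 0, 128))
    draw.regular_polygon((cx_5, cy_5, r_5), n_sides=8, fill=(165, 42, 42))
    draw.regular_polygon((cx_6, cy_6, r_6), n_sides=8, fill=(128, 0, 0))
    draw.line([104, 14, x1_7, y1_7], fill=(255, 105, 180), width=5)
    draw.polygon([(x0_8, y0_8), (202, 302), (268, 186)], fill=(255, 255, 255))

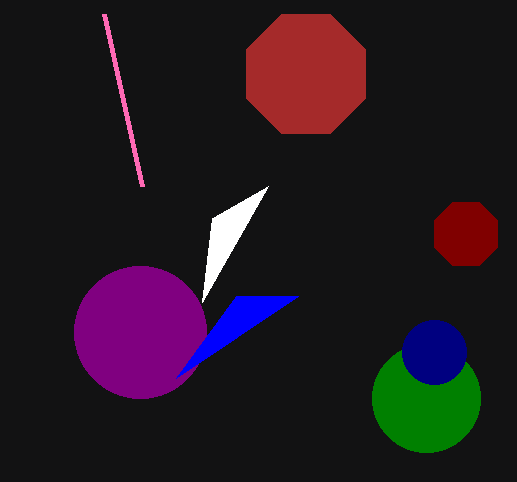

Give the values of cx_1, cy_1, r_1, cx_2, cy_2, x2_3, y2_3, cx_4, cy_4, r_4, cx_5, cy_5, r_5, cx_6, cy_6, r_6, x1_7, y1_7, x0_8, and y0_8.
cx_1 = 426; cy_1 = 398; r_1 = 54; cx_2 = 140; cy_2 = 332; x2_3 = 176; y2_3 = 378; cx_4 = 434; cy_4 = 352; r_4 = 32; cx_5 = 306; cy_5 = 74; r_5 = 64; cx_6 = 466; cy_6 = 234; r_6 = 34; x1_7 = 142; y1_7 = 186; x0_8 = 212; y0_8 = 218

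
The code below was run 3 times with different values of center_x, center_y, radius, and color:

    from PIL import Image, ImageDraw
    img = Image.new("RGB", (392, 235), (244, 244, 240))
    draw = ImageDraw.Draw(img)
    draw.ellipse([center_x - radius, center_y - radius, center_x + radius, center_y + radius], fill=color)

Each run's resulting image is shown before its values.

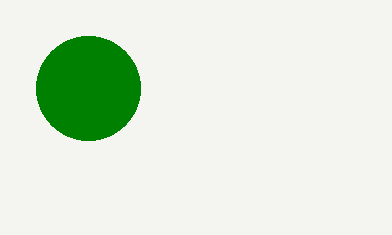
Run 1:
center_x = 88, center_y = 88, radius = 52, color = 'green'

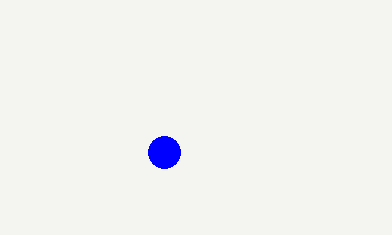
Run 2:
center_x = 164, center_y = 152, radius = 16, color = 'blue'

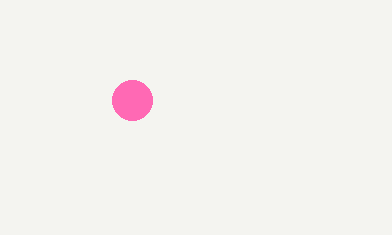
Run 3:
center_x = 132; center_y = 100; radius = 20; color = 'hotpink'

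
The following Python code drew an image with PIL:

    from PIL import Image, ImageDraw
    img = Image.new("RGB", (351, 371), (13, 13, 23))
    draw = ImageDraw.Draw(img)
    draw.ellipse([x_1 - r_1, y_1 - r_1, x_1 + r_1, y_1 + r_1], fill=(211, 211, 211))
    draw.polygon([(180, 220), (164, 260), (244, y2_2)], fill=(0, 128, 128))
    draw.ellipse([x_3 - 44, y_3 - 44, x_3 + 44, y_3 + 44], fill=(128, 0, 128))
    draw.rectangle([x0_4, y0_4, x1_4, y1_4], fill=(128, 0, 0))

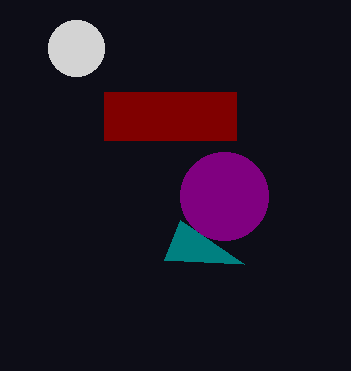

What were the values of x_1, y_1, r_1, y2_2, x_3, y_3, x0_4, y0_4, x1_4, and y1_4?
x_1 = 76; y_1 = 48; r_1 = 28; y2_2 = 264; x_3 = 224; y_3 = 196; x0_4 = 104; y0_4 = 92; x1_4 = 236; y1_4 = 140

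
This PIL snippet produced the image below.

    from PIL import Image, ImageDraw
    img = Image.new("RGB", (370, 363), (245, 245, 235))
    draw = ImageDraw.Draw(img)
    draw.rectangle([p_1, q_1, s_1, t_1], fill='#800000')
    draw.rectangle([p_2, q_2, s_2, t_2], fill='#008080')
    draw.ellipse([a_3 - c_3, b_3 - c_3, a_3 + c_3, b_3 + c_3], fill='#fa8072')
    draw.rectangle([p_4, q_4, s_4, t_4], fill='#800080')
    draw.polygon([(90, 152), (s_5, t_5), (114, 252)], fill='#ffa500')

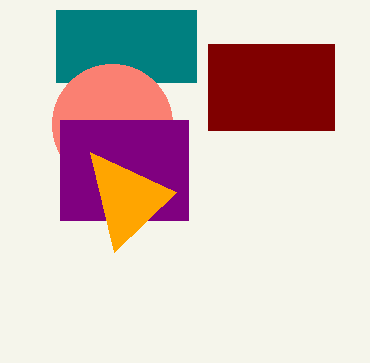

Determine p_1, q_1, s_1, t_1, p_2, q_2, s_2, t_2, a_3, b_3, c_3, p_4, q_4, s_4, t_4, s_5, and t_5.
p_1 = 208
q_1 = 44
s_1 = 334
t_1 = 130
p_2 = 56
q_2 = 10
s_2 = 196
t_2 = 82
a_3 = 112
b_3 = 124
c_3 = 60
p_4 = 60
q_4 = 120
s_4 = 188
t_4 = 220
s_5 = 176
t_5 = 192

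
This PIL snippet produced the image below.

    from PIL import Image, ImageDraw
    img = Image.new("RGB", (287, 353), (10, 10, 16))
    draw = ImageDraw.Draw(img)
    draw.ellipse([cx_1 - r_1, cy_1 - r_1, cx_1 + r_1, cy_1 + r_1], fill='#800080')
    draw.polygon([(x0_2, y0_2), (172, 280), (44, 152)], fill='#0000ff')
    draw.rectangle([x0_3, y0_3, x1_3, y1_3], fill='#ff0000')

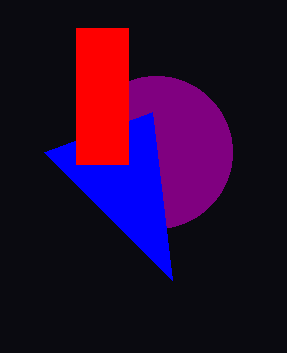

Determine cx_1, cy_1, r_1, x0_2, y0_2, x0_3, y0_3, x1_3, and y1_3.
cx_1 = 156, cy_1 = 152, r_1 = 76, x0_2 = 152, y0_2 = 112, x0_3 = 76, y0_3 = 28, x1_3 = 128, y1_3 = 164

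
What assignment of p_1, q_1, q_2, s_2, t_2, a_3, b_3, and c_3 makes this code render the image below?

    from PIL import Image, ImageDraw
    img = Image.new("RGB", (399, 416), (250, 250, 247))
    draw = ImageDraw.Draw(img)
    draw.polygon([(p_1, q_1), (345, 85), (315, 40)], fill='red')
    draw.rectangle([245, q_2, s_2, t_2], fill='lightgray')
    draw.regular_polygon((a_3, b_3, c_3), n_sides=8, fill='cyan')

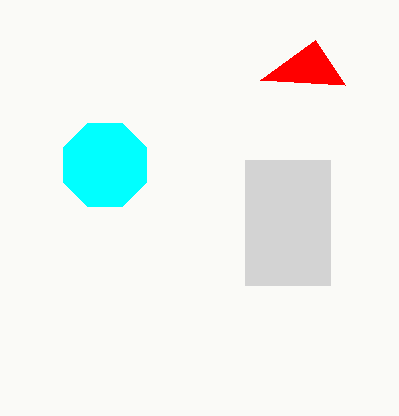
p_1 = 260
q_1 = 80
q_2 = 160
s_2 = 330
t_2 = 285
a_3 = 105
b_3 = 165
c_3 = 45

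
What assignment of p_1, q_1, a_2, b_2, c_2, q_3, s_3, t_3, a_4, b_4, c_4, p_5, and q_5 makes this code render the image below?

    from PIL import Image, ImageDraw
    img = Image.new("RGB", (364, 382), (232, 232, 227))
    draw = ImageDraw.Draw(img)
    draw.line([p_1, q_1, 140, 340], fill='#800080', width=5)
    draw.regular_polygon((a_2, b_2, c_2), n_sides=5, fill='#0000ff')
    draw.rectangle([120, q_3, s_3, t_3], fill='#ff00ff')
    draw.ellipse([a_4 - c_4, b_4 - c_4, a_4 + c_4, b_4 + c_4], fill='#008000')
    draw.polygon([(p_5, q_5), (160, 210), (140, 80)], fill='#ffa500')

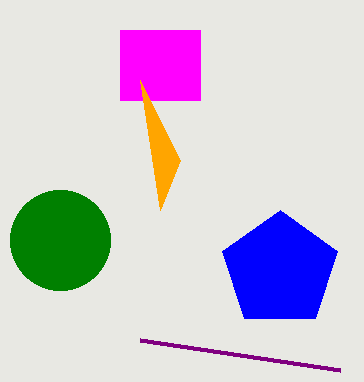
p_1 = 340; q_1 = 370; a_2 = 280; b_2 = 270; c_2 = 60; q_3 = 30; s_3 = 200; t_3 = 100; a_4 = 60; b_4 = 240; c_4 = 50; p_5 = 180; q_5 = 160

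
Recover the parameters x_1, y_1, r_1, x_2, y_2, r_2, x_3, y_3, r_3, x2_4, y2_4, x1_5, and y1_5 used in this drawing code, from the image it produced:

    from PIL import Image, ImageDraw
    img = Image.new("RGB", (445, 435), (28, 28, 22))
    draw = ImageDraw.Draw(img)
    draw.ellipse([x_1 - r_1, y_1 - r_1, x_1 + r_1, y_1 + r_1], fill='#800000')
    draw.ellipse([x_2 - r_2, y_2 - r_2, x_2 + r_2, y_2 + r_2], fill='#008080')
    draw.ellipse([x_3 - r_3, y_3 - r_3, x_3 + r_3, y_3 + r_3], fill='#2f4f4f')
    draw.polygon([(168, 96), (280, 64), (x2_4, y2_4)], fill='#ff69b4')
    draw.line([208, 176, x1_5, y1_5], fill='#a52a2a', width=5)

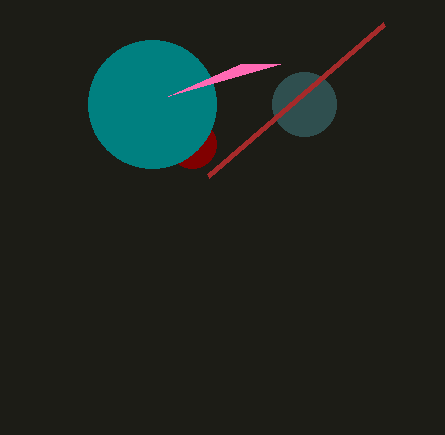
x_1 = 192; y_1 = 144; r_1 = 24; x_2 = 152; y_2 = 104; r_2 = 64; x_3 = 304; y_3 = 104; r_3 = 32; x2_4 = 240; y2_4 = 64; x1_5 = 384; y1_5 = 24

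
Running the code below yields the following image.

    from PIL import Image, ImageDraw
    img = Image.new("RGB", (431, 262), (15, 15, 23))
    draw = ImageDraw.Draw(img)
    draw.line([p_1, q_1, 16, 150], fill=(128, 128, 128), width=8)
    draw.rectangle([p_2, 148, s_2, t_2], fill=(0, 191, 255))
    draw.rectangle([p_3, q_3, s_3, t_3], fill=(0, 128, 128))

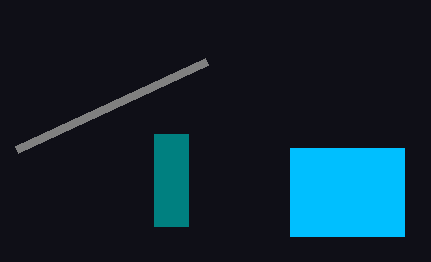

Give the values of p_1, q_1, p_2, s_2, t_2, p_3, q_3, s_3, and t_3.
p_1 = 206; q_1 = 62; p_2 = 290; s_2 = 404; t_2 = 236; p_3 = 154; q_3 = 134; s_3 = 188; t_3 = 226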